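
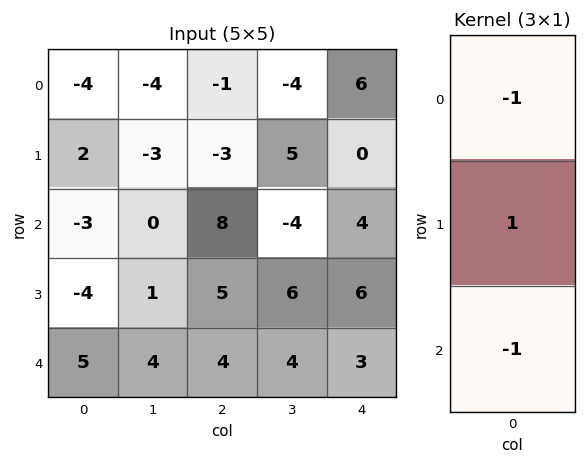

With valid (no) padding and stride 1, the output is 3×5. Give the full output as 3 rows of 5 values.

Output[0,0]: The receptive field on the input at this output position is [-4 / 2 / -3]. Elementwise product with the kernel and sum: -4·-1 + 2·1 + -3·-1.
Output[0,1]: The receptive field on the input at this output position is [-4 / -3 / 0]. Elementwise product with the kernel and sum: -4·-1 + -3·1 + 0·-1.

9 1 -10 13 -10
-1 2 6 -15 -2
-6 -3 -7 6 -1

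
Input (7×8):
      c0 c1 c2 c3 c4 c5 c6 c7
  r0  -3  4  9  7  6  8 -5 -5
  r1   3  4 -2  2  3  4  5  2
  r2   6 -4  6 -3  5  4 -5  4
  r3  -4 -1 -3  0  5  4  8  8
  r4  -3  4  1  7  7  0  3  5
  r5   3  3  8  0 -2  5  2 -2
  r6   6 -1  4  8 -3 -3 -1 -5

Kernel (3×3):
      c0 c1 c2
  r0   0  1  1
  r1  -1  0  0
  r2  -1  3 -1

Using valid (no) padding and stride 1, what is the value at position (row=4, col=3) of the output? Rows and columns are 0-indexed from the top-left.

The receptive field on the input at this output position is [7 7 0 / 0 -2 5 / 8 -3 -3]. Elementwise product with the kernel and sum: 7·1 + 0·1 + 0·-1 + 8·-1 + -3·3 + -3·-1.

-7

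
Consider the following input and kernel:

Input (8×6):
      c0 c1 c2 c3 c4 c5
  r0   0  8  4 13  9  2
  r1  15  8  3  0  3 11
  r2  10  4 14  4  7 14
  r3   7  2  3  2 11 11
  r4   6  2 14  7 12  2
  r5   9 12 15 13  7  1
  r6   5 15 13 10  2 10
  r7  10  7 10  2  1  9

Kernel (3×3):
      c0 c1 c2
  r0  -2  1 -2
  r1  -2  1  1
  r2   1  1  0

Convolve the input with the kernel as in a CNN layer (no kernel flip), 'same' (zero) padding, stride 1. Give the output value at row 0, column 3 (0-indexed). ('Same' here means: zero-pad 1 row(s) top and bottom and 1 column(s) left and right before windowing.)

The receptive field on the zero-padded input at this output position is [0 0 0 / 4 13 9 / 3 0 3]. Elementwise product with the kernel and sum: 0·-2 + 0·1 + 0·-2 + 4·-2 + 13·1 + 9·1 + 3·1 + 0·1.

17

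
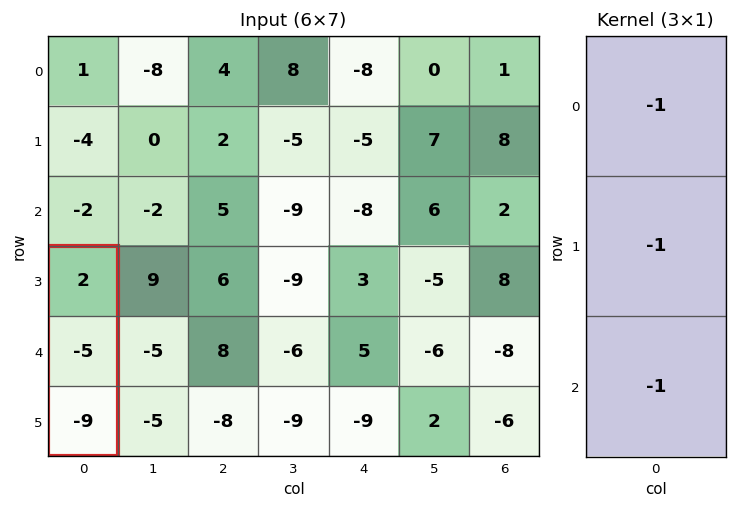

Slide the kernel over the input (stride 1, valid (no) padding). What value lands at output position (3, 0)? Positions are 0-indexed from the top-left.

The receptive field on the input at this output position is [2 / -5 / -9]. Elementwise product with the kernel and sum: 2·-1 + -5·-1 + -9·-1.

12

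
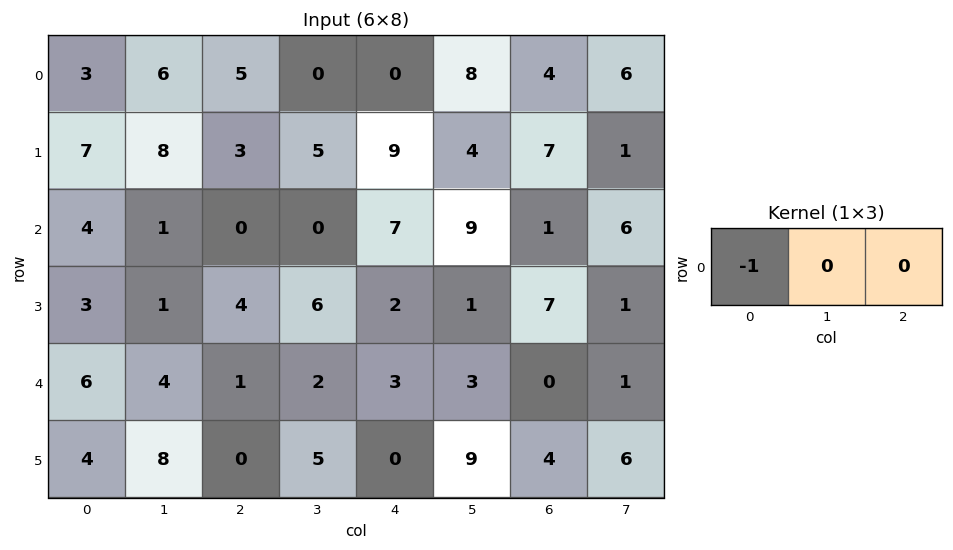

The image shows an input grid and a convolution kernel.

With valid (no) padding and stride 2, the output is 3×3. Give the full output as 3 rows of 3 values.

Output[0,0]: The receptive field on the input at this output position is [3 6 5]. Elementwise product with the kernel and sum: 3·-1.

-3 -5 0
-4 0 -7
-6 -1 -3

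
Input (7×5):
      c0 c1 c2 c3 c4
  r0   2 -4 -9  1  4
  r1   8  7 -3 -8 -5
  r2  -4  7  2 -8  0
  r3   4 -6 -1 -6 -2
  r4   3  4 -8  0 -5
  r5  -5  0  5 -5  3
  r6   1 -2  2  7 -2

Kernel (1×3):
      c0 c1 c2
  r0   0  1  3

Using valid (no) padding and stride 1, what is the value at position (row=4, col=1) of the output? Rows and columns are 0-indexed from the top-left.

The receptive field on the input at this output position is [4 -8 0]. Elementwise product with the kernel and sum: -8·1 + 0·3.

-8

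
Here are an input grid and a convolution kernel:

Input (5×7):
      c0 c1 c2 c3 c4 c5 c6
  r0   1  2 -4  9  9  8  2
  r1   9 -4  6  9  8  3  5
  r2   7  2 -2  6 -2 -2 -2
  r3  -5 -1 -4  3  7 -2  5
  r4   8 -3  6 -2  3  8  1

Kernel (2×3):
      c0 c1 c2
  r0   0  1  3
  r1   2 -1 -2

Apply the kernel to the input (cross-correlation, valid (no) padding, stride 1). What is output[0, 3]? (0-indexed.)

The receptive field on the input at this output position is [9 9 8 / 9 8 3]. Elementwise product with the kernel and sum: 9·1 + 8·3 + 9·2 + 8·-1 + 3·-2.

37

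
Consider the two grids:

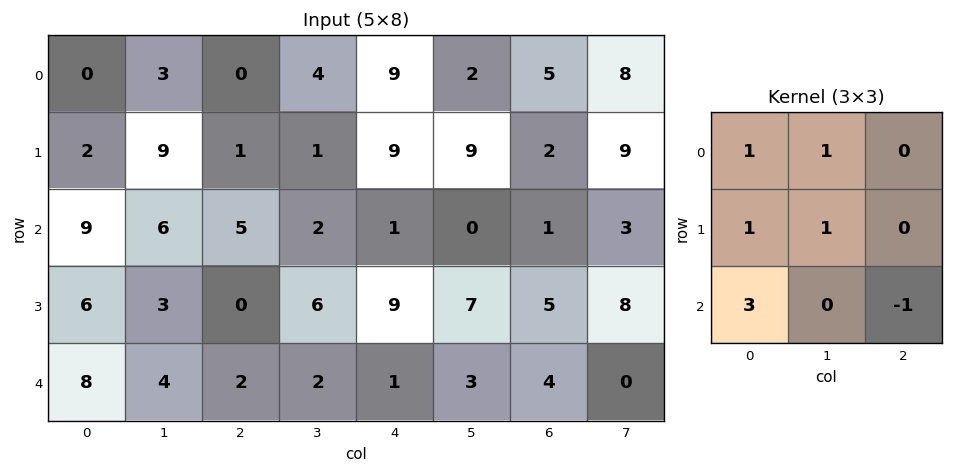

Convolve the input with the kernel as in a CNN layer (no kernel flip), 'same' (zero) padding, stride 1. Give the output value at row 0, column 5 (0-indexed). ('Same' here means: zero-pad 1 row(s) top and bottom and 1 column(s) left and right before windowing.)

36

The receptive field on the zero-padded input at this output position is [0 0 0 / 9 2 5 / 9 9 2]. Elementwise product with the kernel and sum: 0·1 + 0·1 + 9·1 + 2·1 + 9·3 + 2·-1.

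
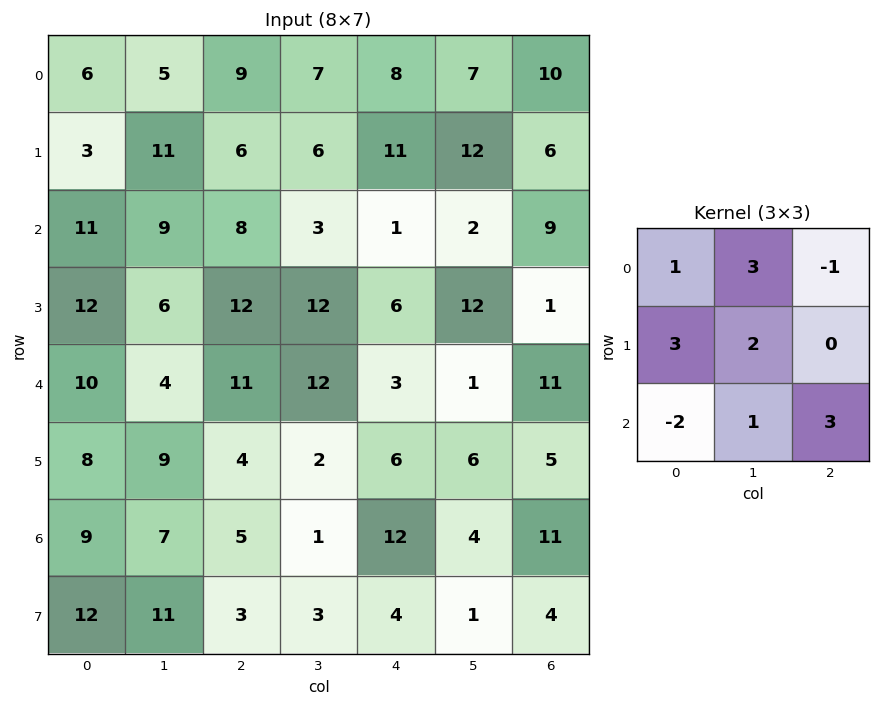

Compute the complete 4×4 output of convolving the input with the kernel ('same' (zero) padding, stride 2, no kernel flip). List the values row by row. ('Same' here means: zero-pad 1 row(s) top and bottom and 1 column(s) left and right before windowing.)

48 35 72 23
50 102 56 31
85 56 80 33
78 40 42 57

Output[0,0]: The receptive field on the zero-padded input at this output position is [0 0 0 / 0 6 5 / 0 3 11]. Elementwise product with the kernel and sum: 0·1 + 0·3 + 0·-1 + 0·3 + 6·2 + 0·-2 + 3·1 + 11·3.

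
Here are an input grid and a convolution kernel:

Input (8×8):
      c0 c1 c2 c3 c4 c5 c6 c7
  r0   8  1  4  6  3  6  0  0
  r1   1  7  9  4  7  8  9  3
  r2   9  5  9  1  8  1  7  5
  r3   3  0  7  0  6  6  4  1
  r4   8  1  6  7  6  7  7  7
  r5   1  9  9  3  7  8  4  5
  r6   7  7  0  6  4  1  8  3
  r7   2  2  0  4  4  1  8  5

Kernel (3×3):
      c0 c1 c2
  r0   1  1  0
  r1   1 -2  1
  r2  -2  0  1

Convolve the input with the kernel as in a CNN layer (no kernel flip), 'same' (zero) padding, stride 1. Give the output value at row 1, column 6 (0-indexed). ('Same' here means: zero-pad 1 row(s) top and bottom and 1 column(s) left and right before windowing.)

2

The receptive field on the zero-padded input at this output position is [6 0 0 / 8 9 3 / 1 7 5]. Elementwise product with the kernel and sum: 6·1 + 0·1 + 8·1 + 9·-2 + 3·1 + 1·-2 + 5·1.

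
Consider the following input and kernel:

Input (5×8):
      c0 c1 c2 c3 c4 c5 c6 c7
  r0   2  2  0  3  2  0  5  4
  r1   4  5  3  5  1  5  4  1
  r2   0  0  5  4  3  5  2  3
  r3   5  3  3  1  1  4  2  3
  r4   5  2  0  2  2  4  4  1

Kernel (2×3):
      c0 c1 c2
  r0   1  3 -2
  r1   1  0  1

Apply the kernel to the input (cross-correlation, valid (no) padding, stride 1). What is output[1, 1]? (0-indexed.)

8

The receptive field on the input at this output position is [5 3 5 / 0 5 4]. Elementwise product with the kernel and sum: 5·1 + 3·3 + 5·-2 + 0·1 + 4·1.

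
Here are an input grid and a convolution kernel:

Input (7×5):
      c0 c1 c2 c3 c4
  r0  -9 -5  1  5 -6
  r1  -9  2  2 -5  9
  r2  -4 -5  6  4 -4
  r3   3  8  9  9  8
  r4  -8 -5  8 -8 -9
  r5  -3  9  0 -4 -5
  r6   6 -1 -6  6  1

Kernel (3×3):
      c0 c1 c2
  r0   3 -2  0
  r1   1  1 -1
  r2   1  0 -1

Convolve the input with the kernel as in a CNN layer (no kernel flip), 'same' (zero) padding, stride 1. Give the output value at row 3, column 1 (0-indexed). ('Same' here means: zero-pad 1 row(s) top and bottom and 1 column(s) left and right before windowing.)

The receptive field on the zero-padded input at this output position is [-4 -5 6 / 3 8 9 / -8 -5 8]. Elementwise product with the kernel and sum: -4·3 + -5·-2 + 3·1 + 8·1 + 9·-1 + -8·1 + 8·-1.

-16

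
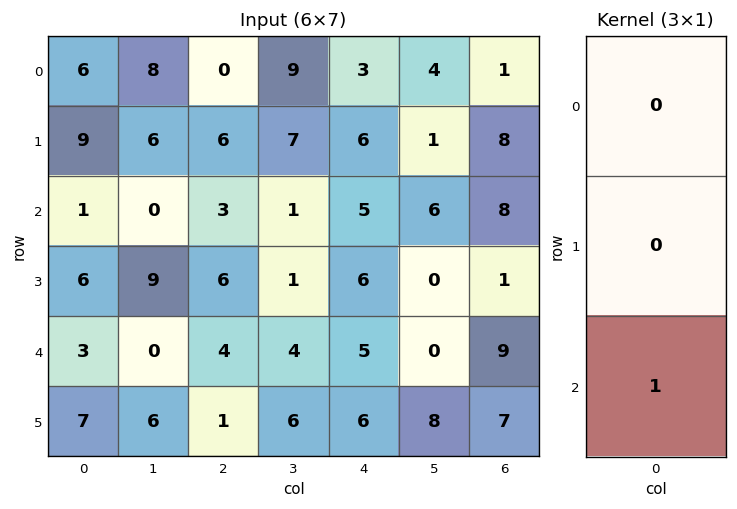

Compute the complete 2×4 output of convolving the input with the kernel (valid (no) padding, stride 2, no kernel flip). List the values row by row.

1 3 5 8
3 4 5 9

Output[0,0]: The receptive field on the input at this output position is [6 / 9 / 1]. Elementwise product with the kernel and sum: 1·1.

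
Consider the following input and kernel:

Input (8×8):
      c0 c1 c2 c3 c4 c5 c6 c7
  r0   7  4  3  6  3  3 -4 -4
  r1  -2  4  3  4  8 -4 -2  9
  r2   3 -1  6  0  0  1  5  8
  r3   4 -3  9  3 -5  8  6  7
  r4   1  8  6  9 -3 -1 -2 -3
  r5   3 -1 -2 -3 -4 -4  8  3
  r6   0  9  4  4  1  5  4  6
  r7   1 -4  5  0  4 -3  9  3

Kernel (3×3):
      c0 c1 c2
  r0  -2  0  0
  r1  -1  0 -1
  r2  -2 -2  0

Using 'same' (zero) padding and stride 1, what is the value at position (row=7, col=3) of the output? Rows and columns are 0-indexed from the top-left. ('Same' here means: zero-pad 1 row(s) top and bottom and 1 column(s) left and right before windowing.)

-17

The receptive field on the zero-padded input at this output position is [4 4 1 / 5 0 4 / 0 0 0]. Elementwise product with the kernel and sum: 4·-2 + 5·-1 + 4·-1 + 0·-2 + 0·-2.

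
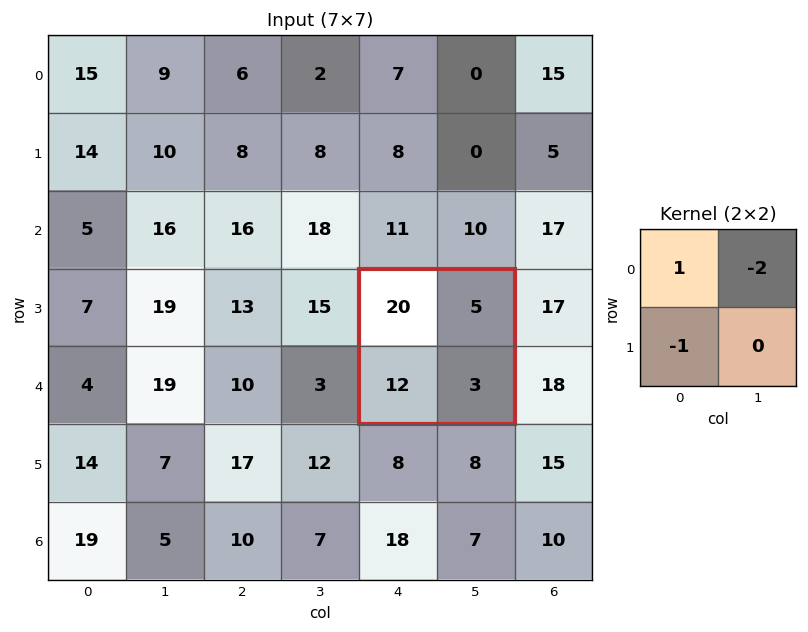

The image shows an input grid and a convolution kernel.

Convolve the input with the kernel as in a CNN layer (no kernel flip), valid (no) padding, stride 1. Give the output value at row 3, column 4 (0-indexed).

The receptive field on the input at this output position is [20 5 / 12 3]. Elementwise product with the kernel and sum: 20·1 + 5·-2 + 12·-1.

-2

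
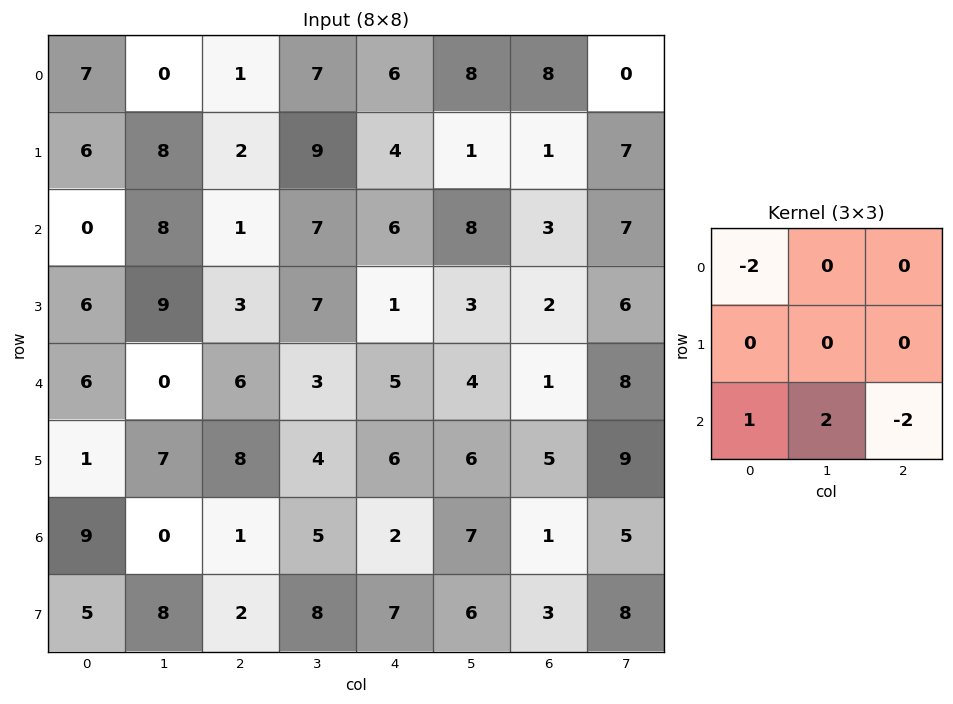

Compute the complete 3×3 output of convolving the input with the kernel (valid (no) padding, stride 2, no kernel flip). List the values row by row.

Output[0,0]: The receptive field on the input at this output position is [7 0 1 / 6 8 2 / 0 8 1]. Elementwise product with the kernel and sum: 7·-2 + 0·1 + 8·2 + 1·-2.

0 1 4
-6 0 -1
-5 -5 4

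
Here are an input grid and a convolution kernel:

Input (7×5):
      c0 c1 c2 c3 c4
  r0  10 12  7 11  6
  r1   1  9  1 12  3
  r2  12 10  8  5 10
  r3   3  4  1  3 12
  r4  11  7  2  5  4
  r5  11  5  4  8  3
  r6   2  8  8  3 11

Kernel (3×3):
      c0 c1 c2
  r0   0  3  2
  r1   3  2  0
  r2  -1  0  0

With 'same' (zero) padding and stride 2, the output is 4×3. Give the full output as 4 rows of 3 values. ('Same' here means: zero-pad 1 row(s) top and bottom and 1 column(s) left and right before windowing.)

20 41 33
45 69 41
39 29 51
47 68 40

Output[0,0]: The receptive field on the zero-padded input at this output position is [0 0 0 / 0 10 12 / 0 1 9]. Elementwise product with the kernel and sum: 0·3 + 0·2 + 0·3 + 10·2 + 0·-1.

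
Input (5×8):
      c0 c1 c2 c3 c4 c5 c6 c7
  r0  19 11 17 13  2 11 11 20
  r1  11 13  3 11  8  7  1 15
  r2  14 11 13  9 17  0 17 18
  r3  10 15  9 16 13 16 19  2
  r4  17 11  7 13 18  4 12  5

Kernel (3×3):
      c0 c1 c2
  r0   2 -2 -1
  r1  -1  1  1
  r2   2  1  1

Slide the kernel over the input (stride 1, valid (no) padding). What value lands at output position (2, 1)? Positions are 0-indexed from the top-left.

39

The receptive field on the input at this output position is [11 13 9 / 15 9 16 / 11 7 13]. Elementwise product with the kernel and sum: 11·2 + 13·-2 + 9·-1 + 15·-1 + 9·1 + 16·1 + 11·2 + 7·1 + 13·1.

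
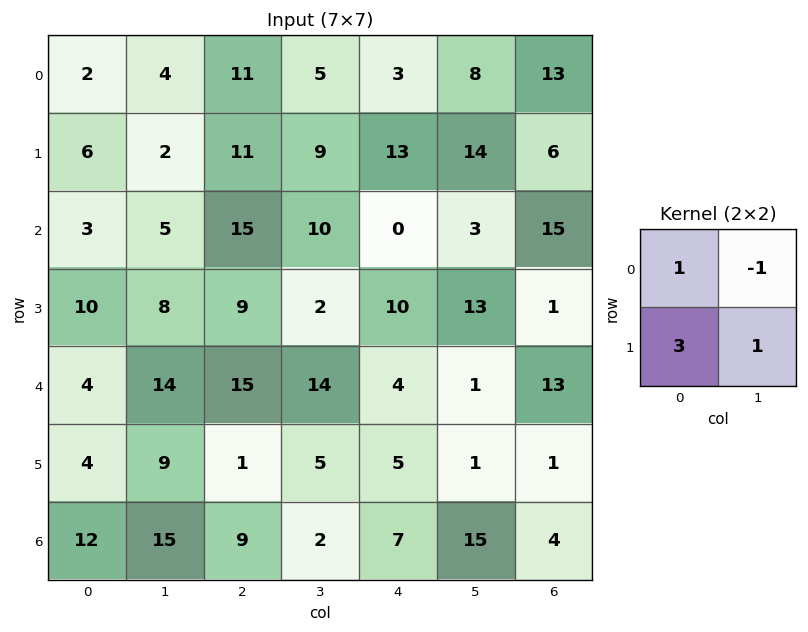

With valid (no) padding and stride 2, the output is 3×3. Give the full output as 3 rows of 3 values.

Output[0,0]: The receptive field on the input at this output position is [2 4 / 6 2]. Elementwise product with the kernel and sum: 2·1 + 4·-1 + 6·3 + 2·1.
Output[0,1]: The receptive field on the input at this output position is [11 5 / 11 9]. Elementwise product with the kernel and sum: 11·1 + 5·-1 + 11·3 + 9·1.

18 48 48
36 34 40
11 9 19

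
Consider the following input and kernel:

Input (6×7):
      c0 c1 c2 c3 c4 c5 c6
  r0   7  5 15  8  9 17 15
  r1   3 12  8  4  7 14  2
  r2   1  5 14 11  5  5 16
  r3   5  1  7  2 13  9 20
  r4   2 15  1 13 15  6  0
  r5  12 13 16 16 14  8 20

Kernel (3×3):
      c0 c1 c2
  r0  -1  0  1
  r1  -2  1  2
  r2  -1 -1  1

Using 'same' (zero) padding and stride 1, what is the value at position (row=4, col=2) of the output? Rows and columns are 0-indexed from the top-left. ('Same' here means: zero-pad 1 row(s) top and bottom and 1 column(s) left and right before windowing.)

The receptive field on the zero-padded input at this output position is [1 7 2 / 15 1 13 / 13 16 16]. Elementwise product with the kernel and sum: 1·-1 + 2·1 + 15·-2 + 1·1 + 13·2 + 13·-1 + 16·-1 + 16·1.

-15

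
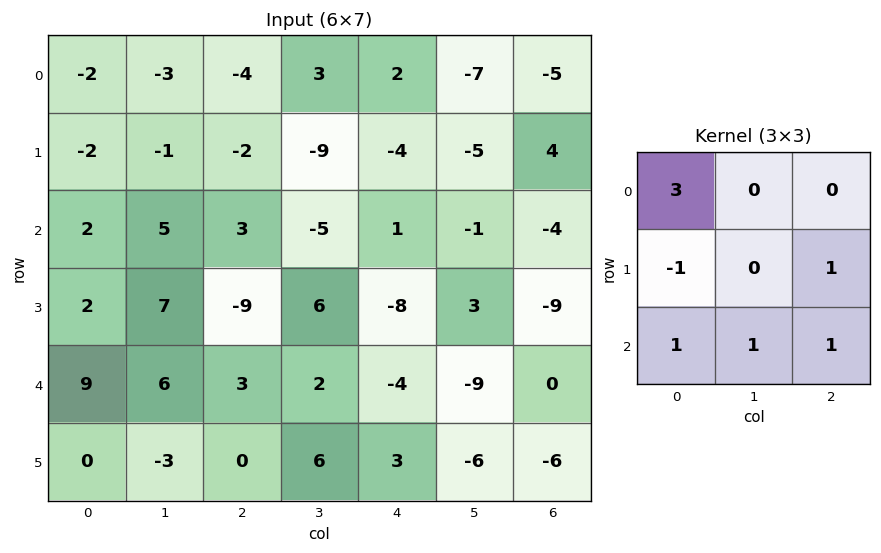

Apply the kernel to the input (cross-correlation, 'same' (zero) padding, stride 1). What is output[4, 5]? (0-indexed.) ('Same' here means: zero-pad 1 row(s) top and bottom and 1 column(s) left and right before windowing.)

The receptive field on the zero-padded input at this output position is [-8 3 -9 / -4 -9 0 / 3 -6 -6]. Elementwise product with the kernel and sum: -8·3 + -4·-1 + 0·1 + 3·1 + -6·1 + -6·1.

-29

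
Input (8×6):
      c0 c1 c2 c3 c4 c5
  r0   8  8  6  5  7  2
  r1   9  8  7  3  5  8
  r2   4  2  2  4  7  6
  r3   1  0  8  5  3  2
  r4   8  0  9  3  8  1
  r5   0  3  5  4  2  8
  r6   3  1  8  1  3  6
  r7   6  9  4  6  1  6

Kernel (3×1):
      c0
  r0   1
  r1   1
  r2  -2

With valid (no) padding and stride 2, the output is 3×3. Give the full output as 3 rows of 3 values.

9 9 -2
-11 -8 -6
2 -2 4

Output[0,0]: The receptive field on the input at this output position is [8 / 9 / 4]. Elementwise product with the kernel and sum: 8·1 + 9·1 + 4·-2.
Output[0,1]: The receptive field on the input at this output position is [6 / 7 / 2]. Elementwise product with the kernel and sum: 6·1 + 7·1 + 2·-2.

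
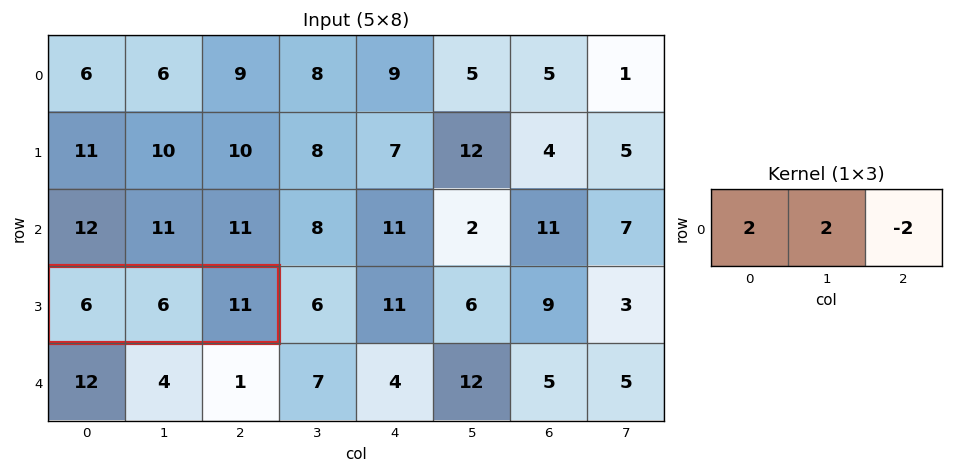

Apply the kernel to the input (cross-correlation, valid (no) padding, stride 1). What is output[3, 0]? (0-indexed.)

2

The receptive field on the input at this output position is [6 6 11]. Elementwise product with the kernel and sum: 6·2 + 6·2 + 11·-2.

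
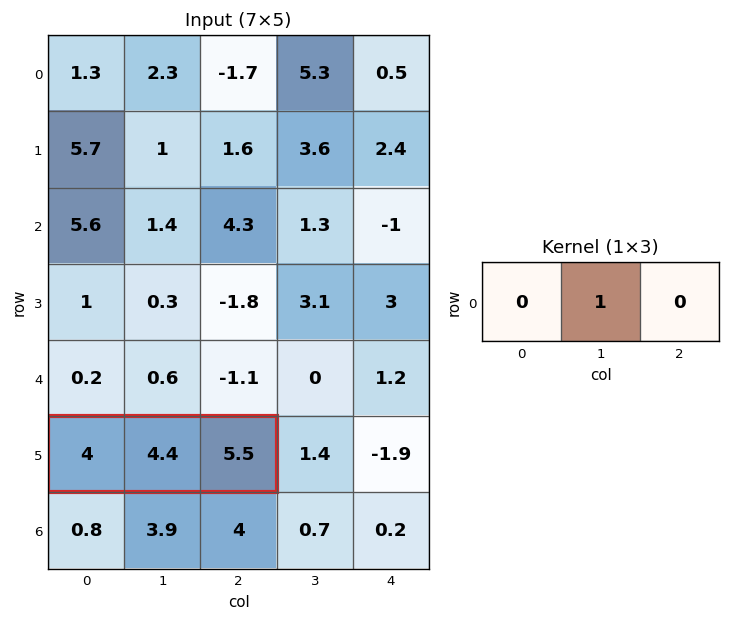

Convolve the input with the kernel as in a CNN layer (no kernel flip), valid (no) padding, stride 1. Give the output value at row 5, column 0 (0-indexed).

4.4

The receptive field on the input at this output position is [4 4.4 5.5]. Elementwise product with the kernel and sum: 4.4·1.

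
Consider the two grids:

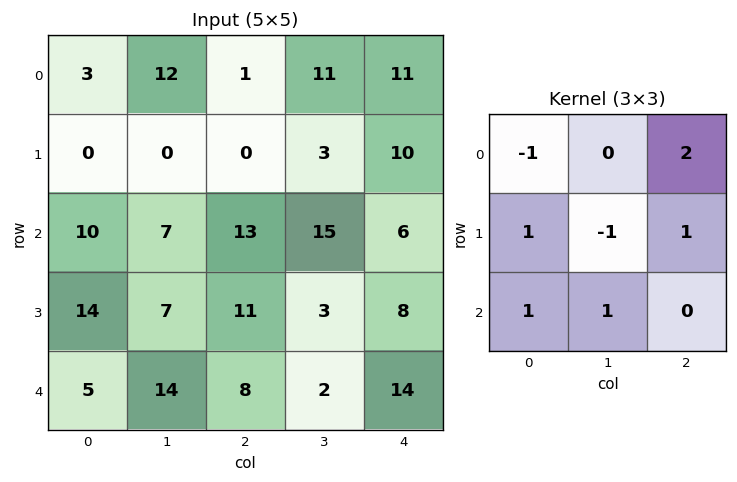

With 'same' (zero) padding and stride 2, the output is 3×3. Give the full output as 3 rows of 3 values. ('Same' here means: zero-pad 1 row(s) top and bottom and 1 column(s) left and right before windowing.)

Output[0,0]: The receptive field on the zero-padded input at this output position is [0 0 0 / 0 3 12 / 0 0 0]. Elementwise product with the kernel and sum: 0·-1 + 0·2 + 0·1 + 3·-1 + 12·1 + 0·1 + 0·1.
Output[0,1]: The receptive field on the zero-padded input at this output position is [0 0 0 / 12 1 11 / 0 0 3]. Elementwise product with the kernel and sum: 0·-1 + 0·2 + 12·1 + 1·-1 + 11·1 + 0·1 + 0·1.

9 22 13
11 33 17
23 7 -15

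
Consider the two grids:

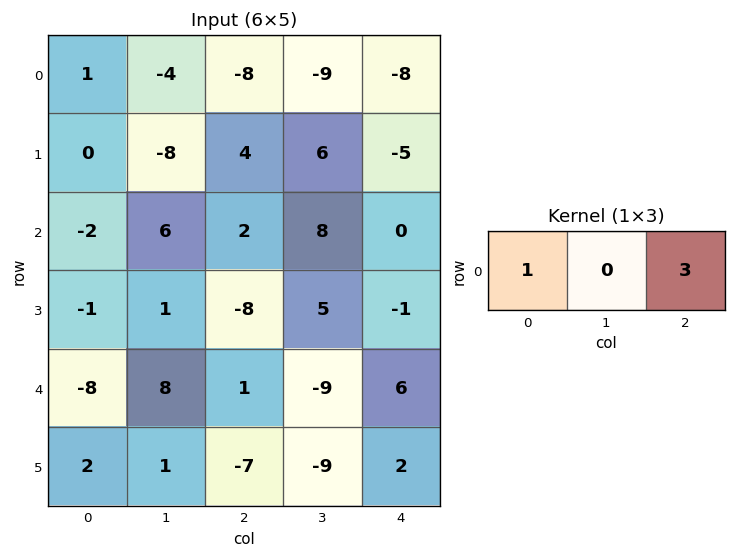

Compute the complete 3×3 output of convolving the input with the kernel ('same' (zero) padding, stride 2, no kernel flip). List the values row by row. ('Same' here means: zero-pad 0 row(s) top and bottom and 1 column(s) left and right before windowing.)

-12 -31 -9
18 30 8
24 -19 -9

Output[0,0]: The receptive field on the zero-padded input at this output position is [0 1 -4]. Elementwise product with the kernel and sum: 0·1 + -4·3.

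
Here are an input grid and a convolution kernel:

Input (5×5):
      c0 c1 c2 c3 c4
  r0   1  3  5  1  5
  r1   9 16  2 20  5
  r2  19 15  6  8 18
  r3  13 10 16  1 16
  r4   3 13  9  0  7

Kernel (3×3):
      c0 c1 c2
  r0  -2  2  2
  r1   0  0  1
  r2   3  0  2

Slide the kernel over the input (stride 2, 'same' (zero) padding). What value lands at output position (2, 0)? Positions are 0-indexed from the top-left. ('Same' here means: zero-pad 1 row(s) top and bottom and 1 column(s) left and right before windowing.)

59

The receptive field on the zero-padded input at this output position is [0 13 10 / 0 3 13 / 0 0 0]. Elementwise product with the kernel and sum: 0·-2 + 13·2 + 10·2 + 13·1 + 0·3 + 0·2.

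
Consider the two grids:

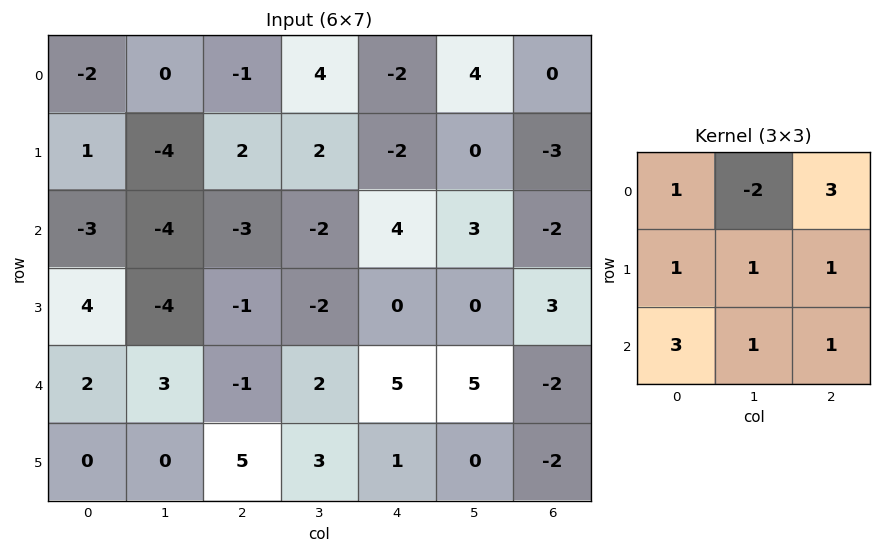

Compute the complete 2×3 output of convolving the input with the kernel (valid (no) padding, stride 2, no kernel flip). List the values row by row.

-22 -20 -2
3 14 13

Output[0,0]: The receptive field on the input at this output position is [-2 0 -1 / 1 -4 2 / -3 -4 -3]. Elementwise product with the kernel and sum: -2·1 + 0·-2 + -1·3 + 1·1 + -4·1 + 2·1 + -3·3 + -4·1 + -3·1.
Output[0,1]: The receptive field on the input at this output position is [-1 4 -2 / 2 2 -2 / -3 -2 4]. Elementwise product with the kernel and sum: -1·1 + 4·-2 + -2·3 + 2·1 + 2·1 + -2·1 + -3·3 + -2·1 + 4·1.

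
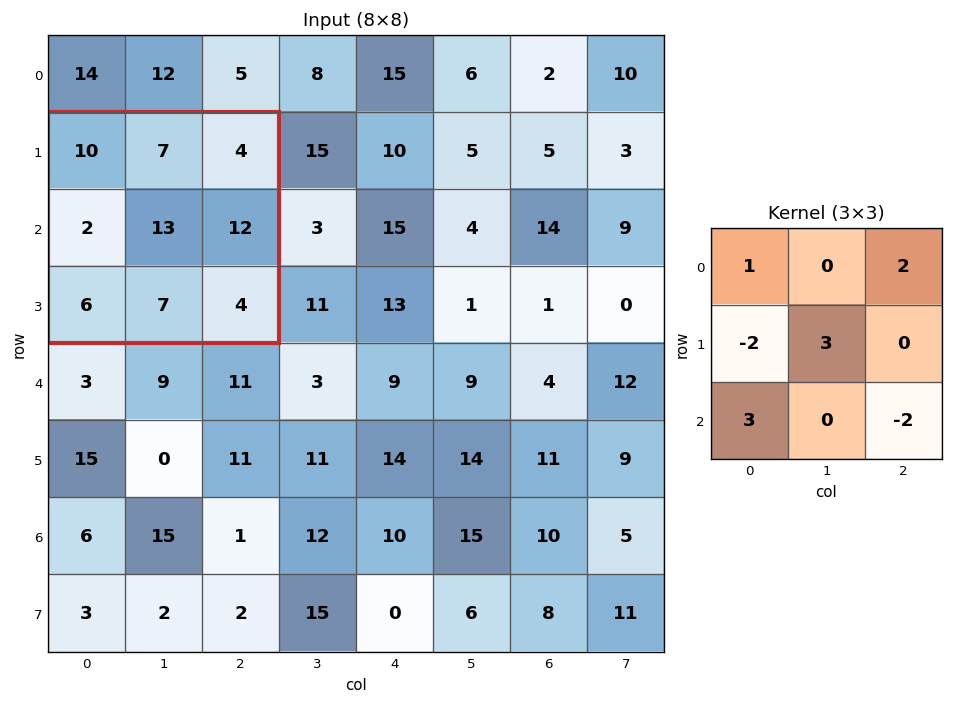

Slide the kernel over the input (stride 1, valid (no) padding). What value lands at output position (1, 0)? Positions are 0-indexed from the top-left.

The receptive field on the input at this output position is [10 7 4 / 2 13 12 / 6 7 4]. Elementwise product with the kernel and sum: 10·1 + 4·2 + 2·-2 + 13·3 + 6·3 + 4·-2.

63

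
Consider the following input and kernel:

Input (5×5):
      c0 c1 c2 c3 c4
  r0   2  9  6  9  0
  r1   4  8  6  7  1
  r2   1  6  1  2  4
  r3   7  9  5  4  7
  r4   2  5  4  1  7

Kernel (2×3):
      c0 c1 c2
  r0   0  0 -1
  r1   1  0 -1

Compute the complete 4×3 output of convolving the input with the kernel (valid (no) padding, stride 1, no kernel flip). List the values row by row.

Output[0,0]: The receptive field on the input at this output position is [2 9 6 / 4 8 6]. Elementwise product with the kernel and sum: 6·-1 + 4·1 + 6·-1.
Output[0,1]: The receptive field on the input at this output position is [9 6 9 / 8 6 7]. Elementwise product with the kernel and sum: 9·-1 + 8·1 + 7·-1.

-8 -8 5
-6 -3 -4
1 3 -6
-7 0 -10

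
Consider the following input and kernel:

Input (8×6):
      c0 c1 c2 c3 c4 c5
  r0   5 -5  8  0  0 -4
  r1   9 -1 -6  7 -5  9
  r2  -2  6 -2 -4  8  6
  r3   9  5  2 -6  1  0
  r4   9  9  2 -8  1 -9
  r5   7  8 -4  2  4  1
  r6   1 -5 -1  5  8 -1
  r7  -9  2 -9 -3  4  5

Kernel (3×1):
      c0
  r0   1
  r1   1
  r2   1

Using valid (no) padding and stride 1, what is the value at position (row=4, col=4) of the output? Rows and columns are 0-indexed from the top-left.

The receptive field on the input at this output position is [1 / 4 / 8]. Elementwise product with the kernel and sum: 1·1 + 4·1 + 8·1.

13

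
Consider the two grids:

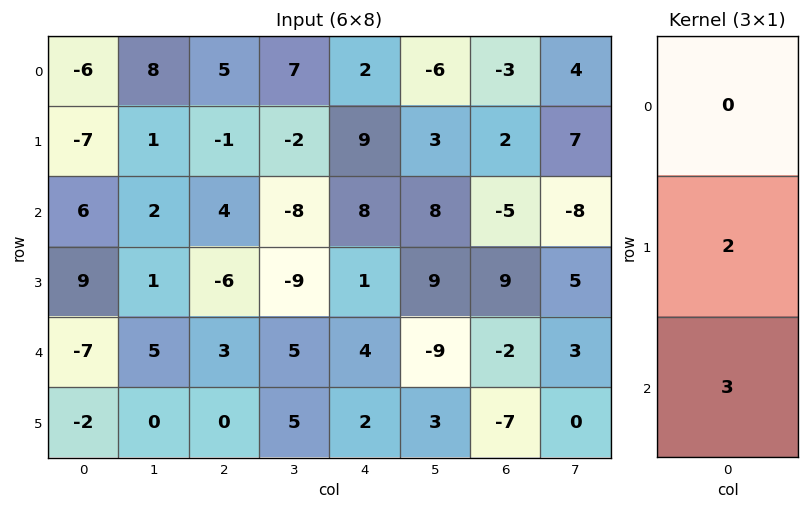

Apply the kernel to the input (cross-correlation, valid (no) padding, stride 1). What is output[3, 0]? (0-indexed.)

The receptive field on the input at this output position is [9 / -7 / -2]. Elementwise product with the kernel and sum: -7·2 + -2·3.

-20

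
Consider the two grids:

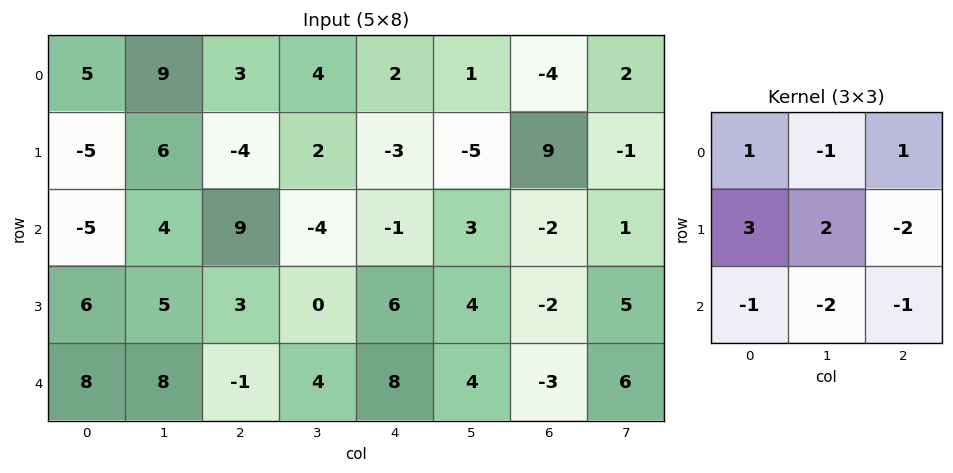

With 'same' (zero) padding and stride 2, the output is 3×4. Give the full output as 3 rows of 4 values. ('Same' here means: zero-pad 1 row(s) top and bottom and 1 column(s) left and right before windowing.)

-4 25 23 -21
-24 39 -36 -17
-1 16 18 5

Output[0,0]: The receptive field on the zero-padded input at this output position is [0 0 0 / 0 5 9 / 0 -5 6]. Elementwise product with the kernel and sum: 0·1 + 0·-1 + 0·1 + 0·3 + 5·2 + 9·-2 + 0·-1 + -5·-2 + 6·-1.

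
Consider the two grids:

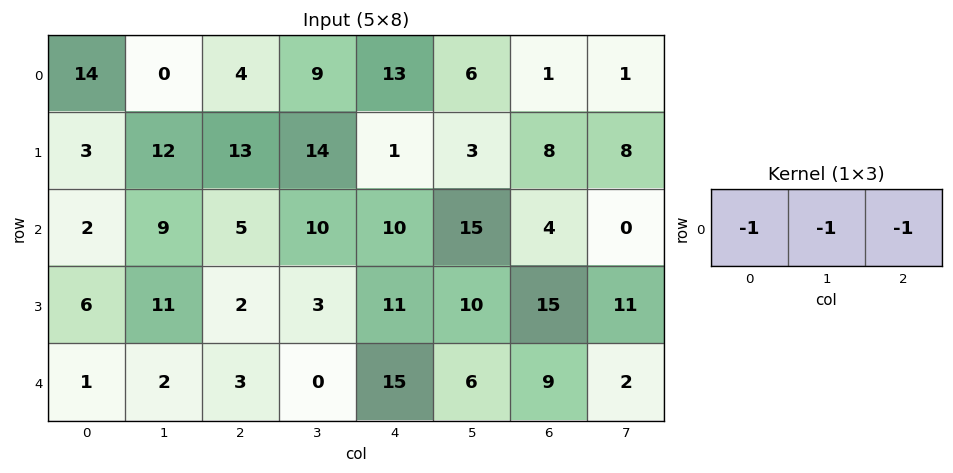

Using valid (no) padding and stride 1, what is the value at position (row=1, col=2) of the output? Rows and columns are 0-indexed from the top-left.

-28

The receptive field on the input at this output position is [13 14 1]. Elementwise product with the kernel and sum: 13·-1 + 14·-1 + 1·-1.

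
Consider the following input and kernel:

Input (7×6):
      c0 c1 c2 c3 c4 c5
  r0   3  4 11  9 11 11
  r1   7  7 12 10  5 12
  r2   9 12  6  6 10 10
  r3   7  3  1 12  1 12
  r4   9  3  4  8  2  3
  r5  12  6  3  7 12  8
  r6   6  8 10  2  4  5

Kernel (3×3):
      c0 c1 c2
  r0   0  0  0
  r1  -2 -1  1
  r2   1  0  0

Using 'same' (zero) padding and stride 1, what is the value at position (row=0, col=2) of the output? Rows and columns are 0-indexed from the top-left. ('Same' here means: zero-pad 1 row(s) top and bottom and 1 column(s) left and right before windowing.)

-3

The receptive field on the zero-padded input at this output position is [0 0 0 / 4 11 9 / 7 12 10]. Elementwise product with the kernel and sum: 4·-2 + 11·-1 + 9·1 + 7·1.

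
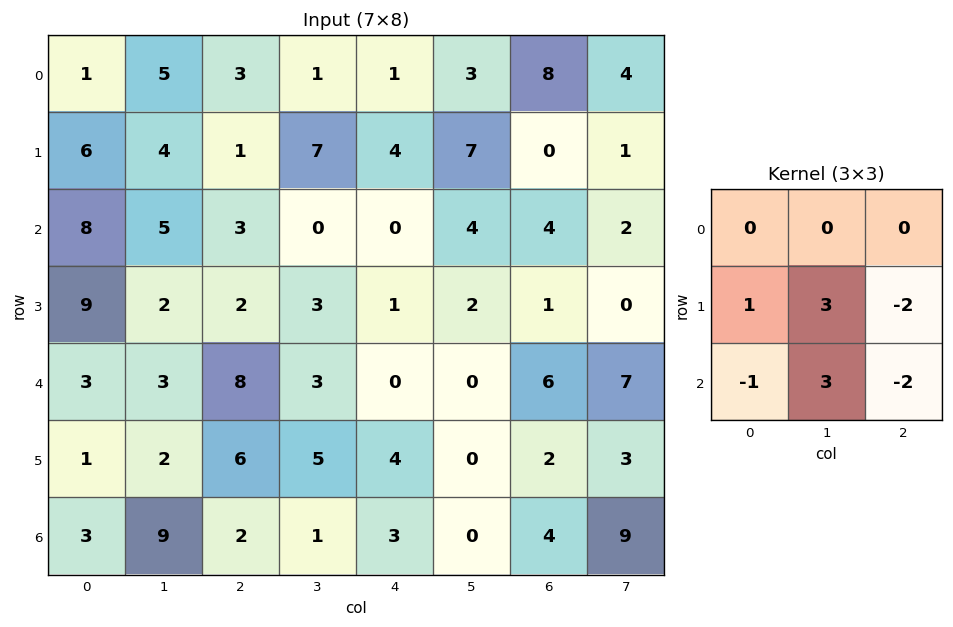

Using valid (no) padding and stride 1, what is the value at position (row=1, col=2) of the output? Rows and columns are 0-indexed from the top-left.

The receptive field on the input at this output position is [1 7 4 / 3 0 0 / 2 3 1]. Elementwise product with the kernel and sum: 3·1 + 0·3 + 0·-2 + 2·-1 + 3·3 + 1·-2.

8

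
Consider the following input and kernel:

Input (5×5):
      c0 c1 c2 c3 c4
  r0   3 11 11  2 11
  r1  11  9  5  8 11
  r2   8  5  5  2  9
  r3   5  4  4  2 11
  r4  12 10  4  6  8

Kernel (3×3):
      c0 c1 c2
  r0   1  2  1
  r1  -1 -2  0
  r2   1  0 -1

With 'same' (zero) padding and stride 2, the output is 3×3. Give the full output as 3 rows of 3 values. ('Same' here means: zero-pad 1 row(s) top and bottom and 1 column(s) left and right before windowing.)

Output[0,0]: The receptive field on the zero-padded input at this output position is [0 0 0 / 0 3 11 / 0 11 9]. Elementwise product with the kernel and sum: 0·1 + 0·2 + 0·1 + 0·-1 + 3·-2 + 0·1 + 9·-1.

-15 -32 -16
11 14 12
-10 -4 2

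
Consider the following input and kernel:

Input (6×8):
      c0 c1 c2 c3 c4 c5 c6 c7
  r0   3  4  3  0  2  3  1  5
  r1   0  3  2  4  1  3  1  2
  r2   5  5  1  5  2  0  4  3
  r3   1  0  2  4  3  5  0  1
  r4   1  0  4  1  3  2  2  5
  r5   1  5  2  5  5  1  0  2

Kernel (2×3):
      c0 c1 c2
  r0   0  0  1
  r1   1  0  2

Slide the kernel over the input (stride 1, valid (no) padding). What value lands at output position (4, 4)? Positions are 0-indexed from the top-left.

The receptive field on the input at this output position is [3 2 2 / 5 1 0]. Elementwise product with the kernel and sum: 2·1 + 5·1 + 0·2.

7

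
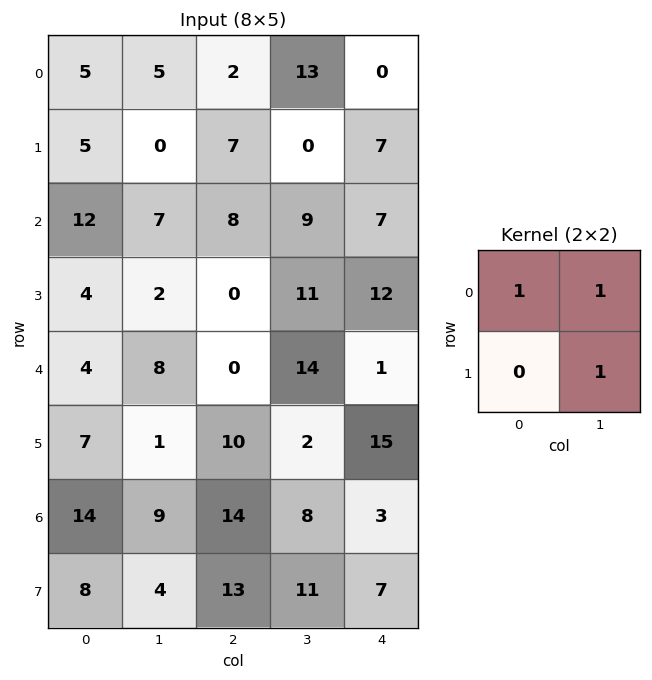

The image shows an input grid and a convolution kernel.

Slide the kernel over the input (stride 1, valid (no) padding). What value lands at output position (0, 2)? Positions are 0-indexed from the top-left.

The receptive field on the input at this output position is [2 13 / 7 0]. Elementwise product with the kernel and sum: 2·1 + 13·1 + 0·1.

15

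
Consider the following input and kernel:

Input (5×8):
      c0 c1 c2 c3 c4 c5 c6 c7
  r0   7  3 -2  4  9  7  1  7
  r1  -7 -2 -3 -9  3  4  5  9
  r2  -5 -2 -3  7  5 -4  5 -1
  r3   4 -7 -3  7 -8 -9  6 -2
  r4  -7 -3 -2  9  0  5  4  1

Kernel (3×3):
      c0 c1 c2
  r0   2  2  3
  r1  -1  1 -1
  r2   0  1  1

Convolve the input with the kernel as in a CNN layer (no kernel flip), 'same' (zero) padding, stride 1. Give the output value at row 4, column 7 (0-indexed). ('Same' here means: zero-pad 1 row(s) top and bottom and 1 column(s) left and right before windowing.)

The receptive field on the zero-padded input at this output position is [6 -2 0 / 4 1 0 / 0 0 0]. Elementwise product with the kernel and sum: 6·2 + -2·2 + 0·3 + 4·-1 + 1·1 + 0·-1 + 0·1 + 0·1.

5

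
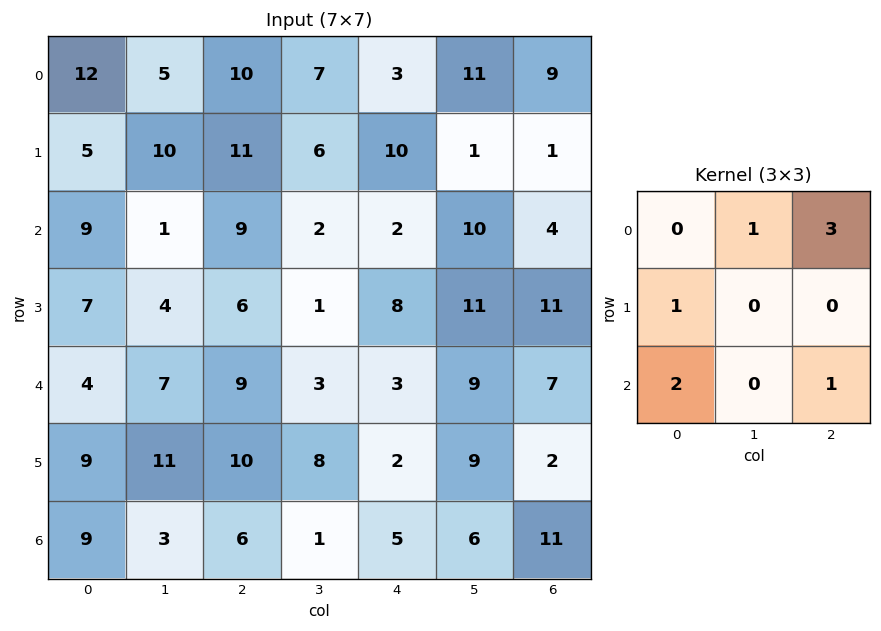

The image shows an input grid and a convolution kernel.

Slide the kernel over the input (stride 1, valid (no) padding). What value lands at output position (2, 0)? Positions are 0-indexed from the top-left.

52

The receptive field on the input at this output position is [9 1 9 / 7 4 6 / 4 7 9]. Elementwise product with the kernel and sum: 1·1 + 9·3 + 7·1 + 4·2 + 9·1.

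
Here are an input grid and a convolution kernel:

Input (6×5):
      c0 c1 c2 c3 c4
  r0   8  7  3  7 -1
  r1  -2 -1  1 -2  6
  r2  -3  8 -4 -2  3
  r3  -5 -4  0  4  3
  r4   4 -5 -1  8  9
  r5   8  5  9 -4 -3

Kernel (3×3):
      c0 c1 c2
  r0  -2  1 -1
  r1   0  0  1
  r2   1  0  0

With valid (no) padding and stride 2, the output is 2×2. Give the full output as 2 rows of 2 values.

Output[0,0]: The receptive field on the input at this output position is [8 7 3 / -2 -1 1 / -3 8 -4]. Elementwise product with the kernel and sum: 8·-2 + 7·1 + 3·-1 + 1·1 + -3·1.
Output[0,1]: The receptive field on the input at this output position is [3 7 -1 / 1 -2 6 / -4 -2 3]. Elementwise product with the kernel and sum: 3·-2 + 7·1 + -1·-1 + 6·1 + -4·1.

-14 4
22 5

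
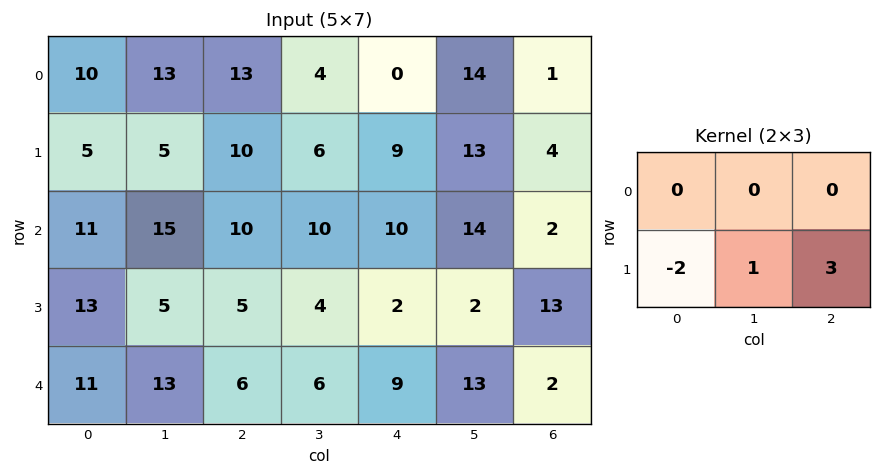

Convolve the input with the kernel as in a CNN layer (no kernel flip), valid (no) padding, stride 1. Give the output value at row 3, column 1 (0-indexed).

-2

The receptive field on the input at this output position is [5 5 4 / 13 6 6]. Elementwise product with the kernel and sum: 13·-2 + 6·1 + 6·3.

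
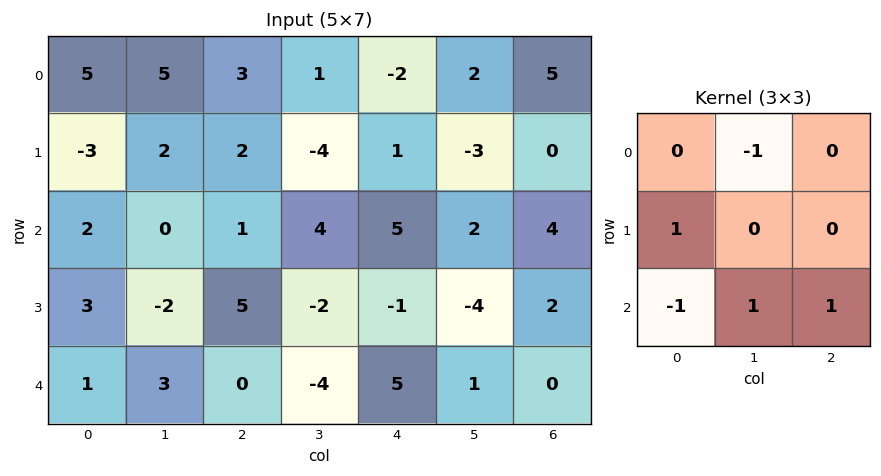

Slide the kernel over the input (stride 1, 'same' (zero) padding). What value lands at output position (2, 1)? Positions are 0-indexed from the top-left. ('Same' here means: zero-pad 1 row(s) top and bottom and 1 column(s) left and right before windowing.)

The receptive field on the zero-padded input at this output position is [-3 2 2 / 2 0 1 / 3 -2 5]. Elementwise product with the kernel and sum: 2·-1 + 2·1 + 3·-1 + -2·1 + 5·1.

0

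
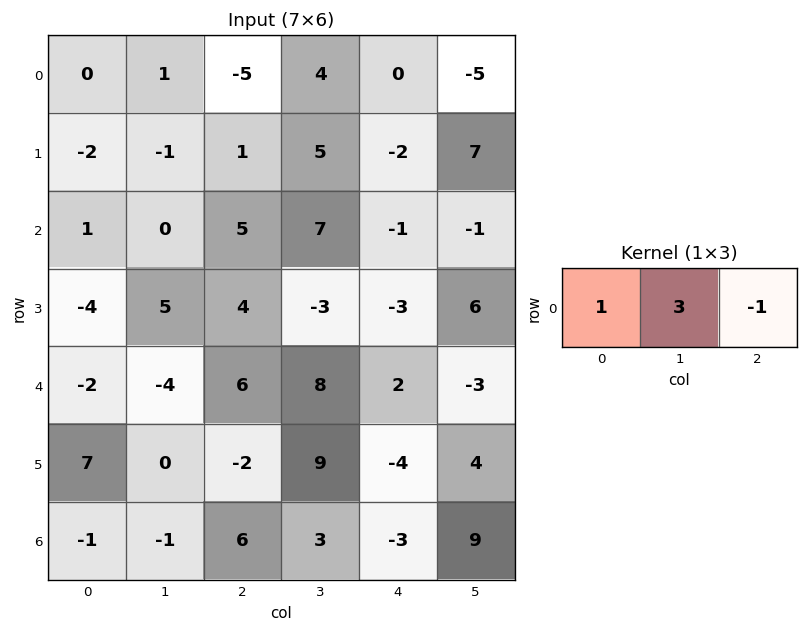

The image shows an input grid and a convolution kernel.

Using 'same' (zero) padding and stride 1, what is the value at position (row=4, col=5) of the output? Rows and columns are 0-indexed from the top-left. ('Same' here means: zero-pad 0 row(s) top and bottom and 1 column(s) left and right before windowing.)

-7

The receptive field on the zero-padded input at this output position is [2 -3 0]. Elementwise product with the kernel and sum: 2·1 + -3·3 + 0·-1.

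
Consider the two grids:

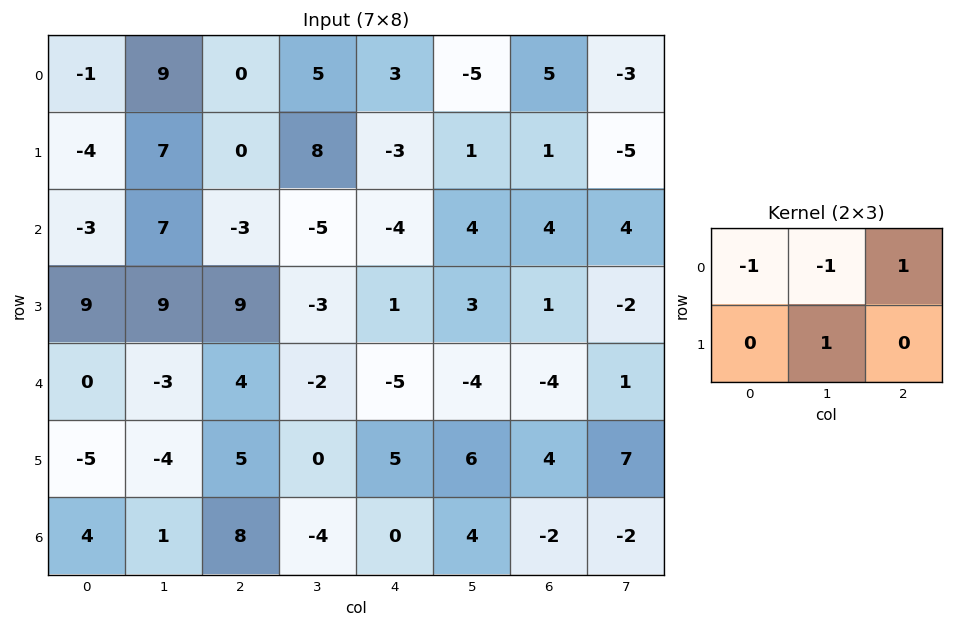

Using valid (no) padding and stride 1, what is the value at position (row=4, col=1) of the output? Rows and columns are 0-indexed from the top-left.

2

The receptive field on the input at this output position is [-3 4 -2 / -4 5 0]. Elementwise product with the kernel and sum: -3·-1 + 4·-1 + -2·1 + 5·1.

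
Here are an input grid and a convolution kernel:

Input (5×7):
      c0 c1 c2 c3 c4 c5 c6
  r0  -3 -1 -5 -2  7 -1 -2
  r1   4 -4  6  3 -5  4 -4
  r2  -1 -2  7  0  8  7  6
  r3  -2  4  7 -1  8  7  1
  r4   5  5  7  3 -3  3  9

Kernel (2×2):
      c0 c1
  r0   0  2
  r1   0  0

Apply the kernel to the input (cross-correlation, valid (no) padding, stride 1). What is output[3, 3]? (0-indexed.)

16

The receptive field on the input at this output position is [-1 8 / 3 -3]. Elementwise product with the kernel and sum: 8·2.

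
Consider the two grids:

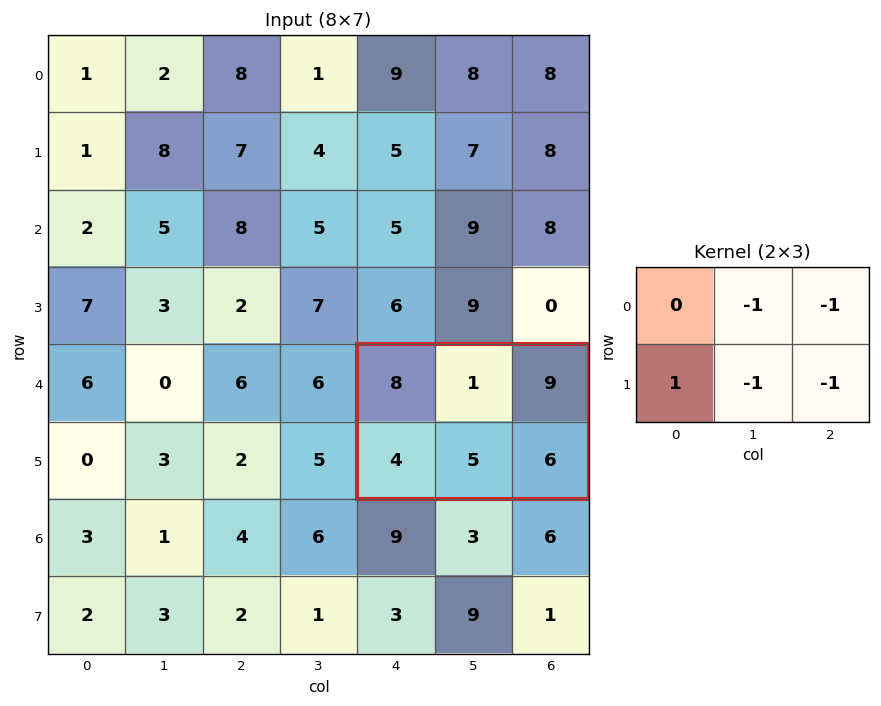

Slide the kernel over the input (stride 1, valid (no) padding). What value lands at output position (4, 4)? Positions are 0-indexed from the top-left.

-17

The receptive field on the input at this output position is [8 1 9 / 4 5 6]. Elementwise product with the kernel and sum: 1·-1 + 9·-1 + 4·1 + 5·-1 + 6·-1.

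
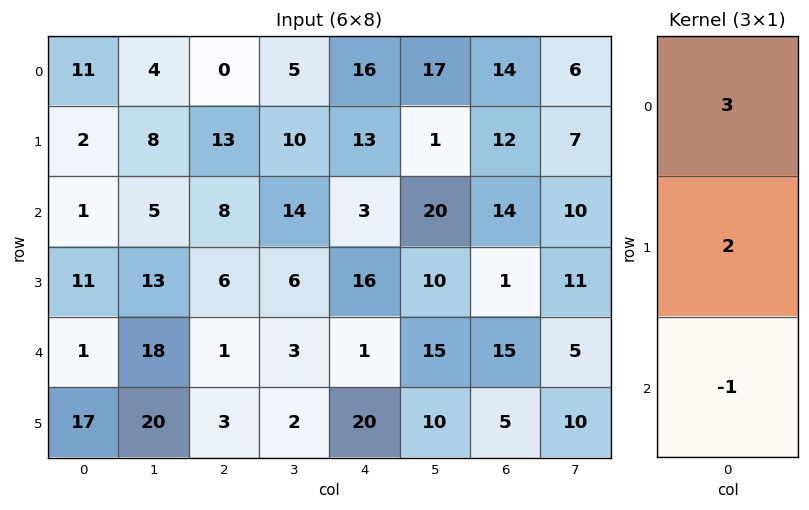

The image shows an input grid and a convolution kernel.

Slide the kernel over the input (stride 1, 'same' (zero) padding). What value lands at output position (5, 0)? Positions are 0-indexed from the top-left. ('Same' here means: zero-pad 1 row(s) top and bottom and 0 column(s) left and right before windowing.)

37

The receptive field on the zero-padded input at this output position is [1 / 17 / 0]. Elementwise product with the kernel and sum: 1·3 + 17·2 + 0·-1.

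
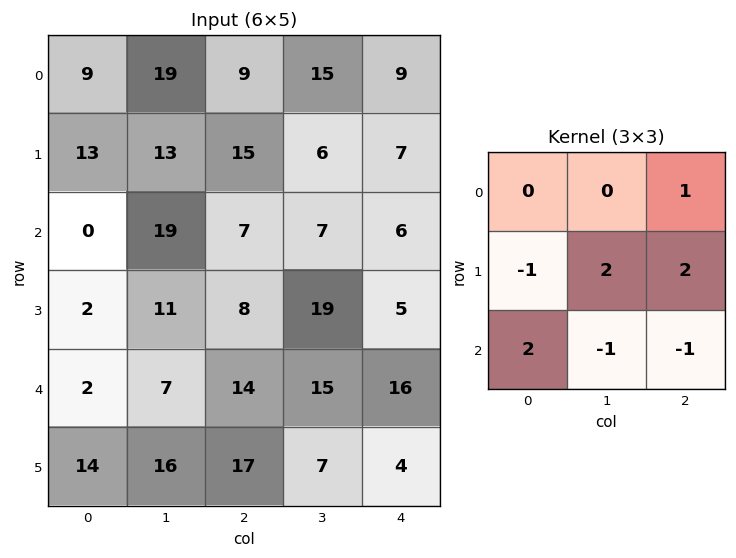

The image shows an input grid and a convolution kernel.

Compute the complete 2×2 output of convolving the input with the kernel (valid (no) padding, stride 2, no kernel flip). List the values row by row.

26 21
26 43

Output[0,0]: The receptive field on the input at this output position is [9 19 9 / 13 13 15 / 0 19 7]. Elementwise product with the kernel and sum: 9·1 + 13·-1 + 13·2 + 15·2 + 0·2 + 19·-1 + 7·-1.
Output[0,1]: The receptive field on the input at this output position is [9 15 9 / 15 6 7 / 7 7 6]. Elementwise product with the kernel and sum: 9·1 + 15·-1 + 6·2 + 7·2 + 7·2 + 7·-1 + 6·-1.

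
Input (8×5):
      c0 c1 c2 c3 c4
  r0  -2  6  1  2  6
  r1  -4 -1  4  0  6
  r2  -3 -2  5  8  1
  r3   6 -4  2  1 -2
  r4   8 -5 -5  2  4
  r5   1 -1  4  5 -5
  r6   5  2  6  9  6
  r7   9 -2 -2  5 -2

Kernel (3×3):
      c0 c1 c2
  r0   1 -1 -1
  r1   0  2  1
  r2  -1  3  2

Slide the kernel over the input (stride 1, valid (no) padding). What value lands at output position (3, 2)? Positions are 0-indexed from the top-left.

The receptive field on the input at this output position is [2 1 -2 / -5 2 4 / 4 5 -5]. Elementwise product with the kernel and sum: 2·1 + 1·-1 + -2·-1 + 2·2 + 4·1 + 4·-1 + 5·3 + -5·2.

12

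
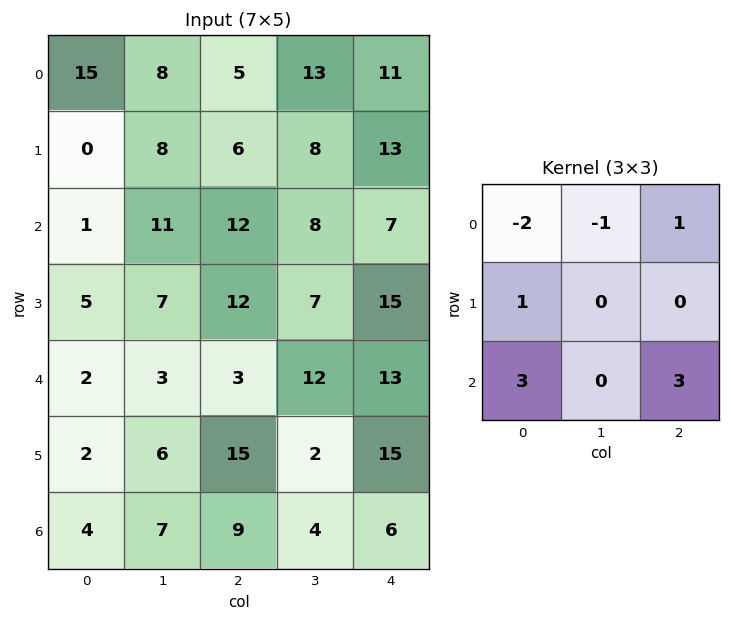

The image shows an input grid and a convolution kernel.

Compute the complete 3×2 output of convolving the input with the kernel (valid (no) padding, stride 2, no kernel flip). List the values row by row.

Output[0,0]: The receptive field on the input at this output position is [15 8 5 / 0 8 6 / 1 11 12]. Elementwise product with the kernel and sum: 15·-2 + 8·-1 + 5·1 + 0·1 + 1·3 + 12·3.

6 51
19 35
37 55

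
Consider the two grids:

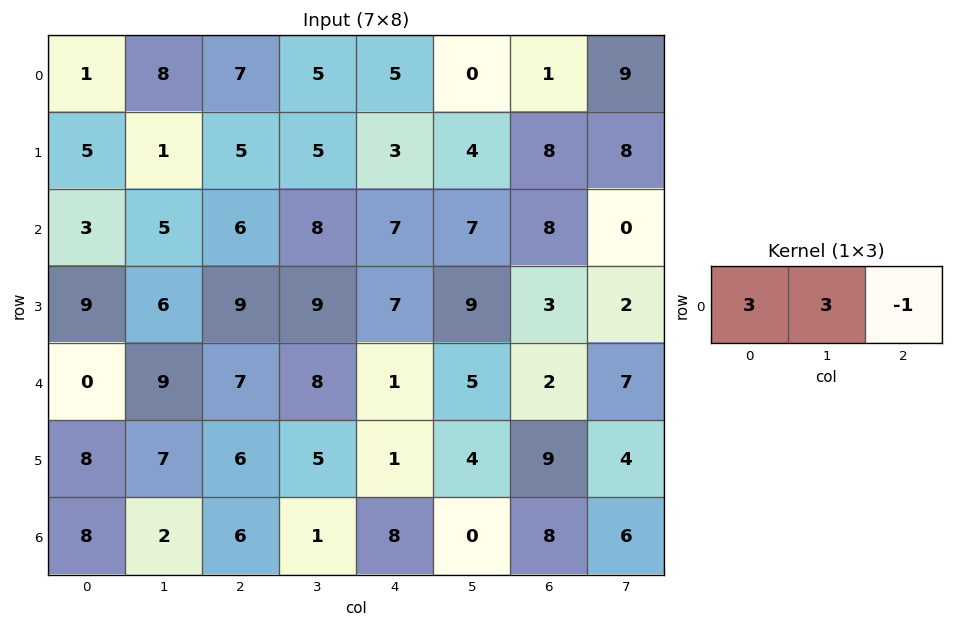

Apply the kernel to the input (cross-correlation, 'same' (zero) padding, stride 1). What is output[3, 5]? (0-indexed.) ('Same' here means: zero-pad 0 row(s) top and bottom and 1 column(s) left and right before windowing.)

The receptive field on the zero-padded input at this output position is [7 9 3]. Elementwise product with the kernel and sum: 7·3 + 9·3 + 3·-1.

45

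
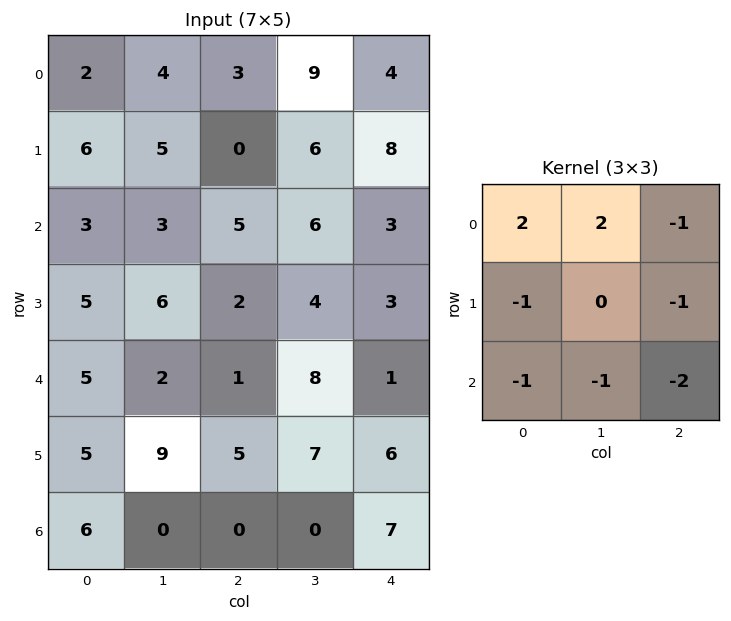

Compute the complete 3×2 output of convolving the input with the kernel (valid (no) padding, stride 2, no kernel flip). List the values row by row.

Output[0,0]: The receptive field on the input at this output position is [2 4 3 / 6 5 0 / 3 3 5]. Elementwise product with the kernel and sum: 2·2 + 4·2 + 3·-1 + 6·-1 + 0·-1 + 3·-1 + 3·-1 + 5·-2.

-13 -5
-9 3
-3 -8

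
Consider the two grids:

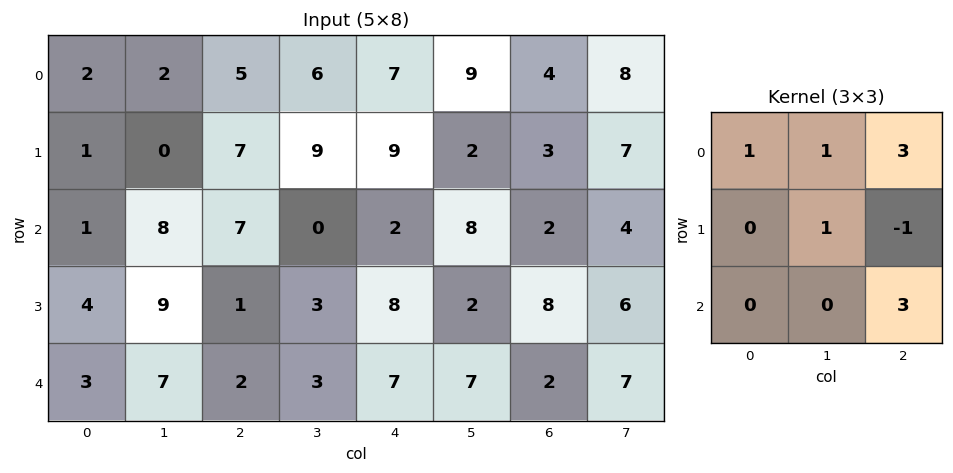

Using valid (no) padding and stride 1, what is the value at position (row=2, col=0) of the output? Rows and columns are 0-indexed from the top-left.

44

The receptive field on the input at this output position is [1 8 7 / 4 9 1 / 3 7 2]. Elementwise product with the kernel and sum: 1·1 + 8·1 + 7·3 + 9·1 + 1·-1 + 2·3.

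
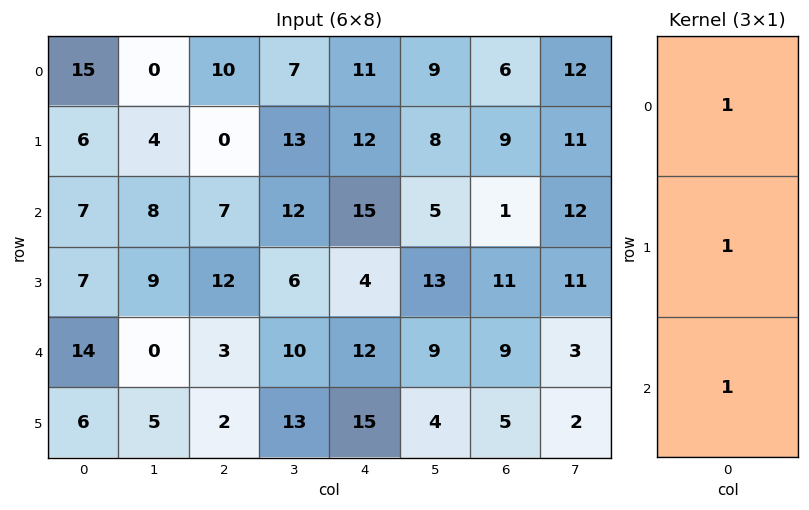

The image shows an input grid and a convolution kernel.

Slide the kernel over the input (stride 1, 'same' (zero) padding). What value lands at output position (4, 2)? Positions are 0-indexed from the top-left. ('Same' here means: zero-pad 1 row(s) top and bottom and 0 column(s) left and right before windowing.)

The receptive field on the zero-padded input at this output position is [12 / 3 / 2]. Elementwise product with the kernel and sum: 12·1 + 3·1 + 2·1.

17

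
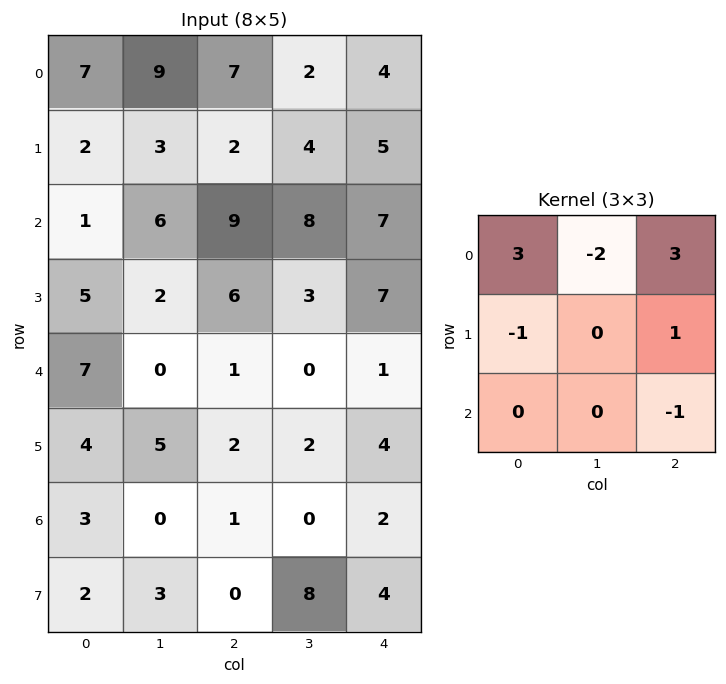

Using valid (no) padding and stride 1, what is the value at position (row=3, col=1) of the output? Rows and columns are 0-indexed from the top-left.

The receptive field on the input at this output position is [2 6 3 / 0 1 0 / 5 2 2]. Elementwise product with the kernel and sum: 2·3 + 6·-2 + 3·3 + 0·-1 + 0·1 + 2·-1.

1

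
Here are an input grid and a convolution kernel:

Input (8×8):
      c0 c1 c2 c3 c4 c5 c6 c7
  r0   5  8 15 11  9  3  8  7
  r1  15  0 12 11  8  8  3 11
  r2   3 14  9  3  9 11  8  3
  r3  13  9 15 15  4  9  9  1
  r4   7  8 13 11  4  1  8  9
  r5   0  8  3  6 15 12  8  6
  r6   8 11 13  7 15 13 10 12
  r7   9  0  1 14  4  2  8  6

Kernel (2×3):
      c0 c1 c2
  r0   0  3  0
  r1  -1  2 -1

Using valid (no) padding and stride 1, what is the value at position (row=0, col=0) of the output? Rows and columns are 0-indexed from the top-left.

-3

The receptive field on the input at this output position is [5 8 15 / 15 0 12]. Elementwise product with the kernel and sum: 8·3 + 15·-1 + 0·2 + 12·-1.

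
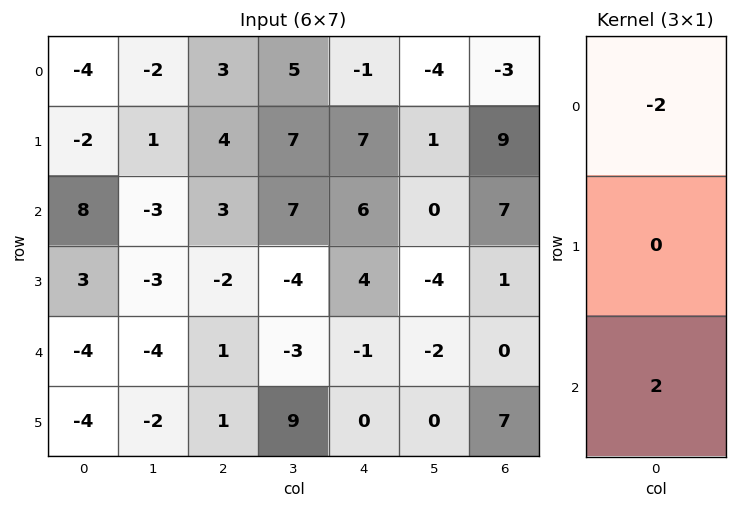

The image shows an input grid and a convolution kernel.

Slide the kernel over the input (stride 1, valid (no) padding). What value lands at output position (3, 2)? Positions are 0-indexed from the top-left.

6

The receptive field on the input at this output position is [-2 / 1 / 1]. Elementwise product with the kernel and sum: -2·-2 + 1·2.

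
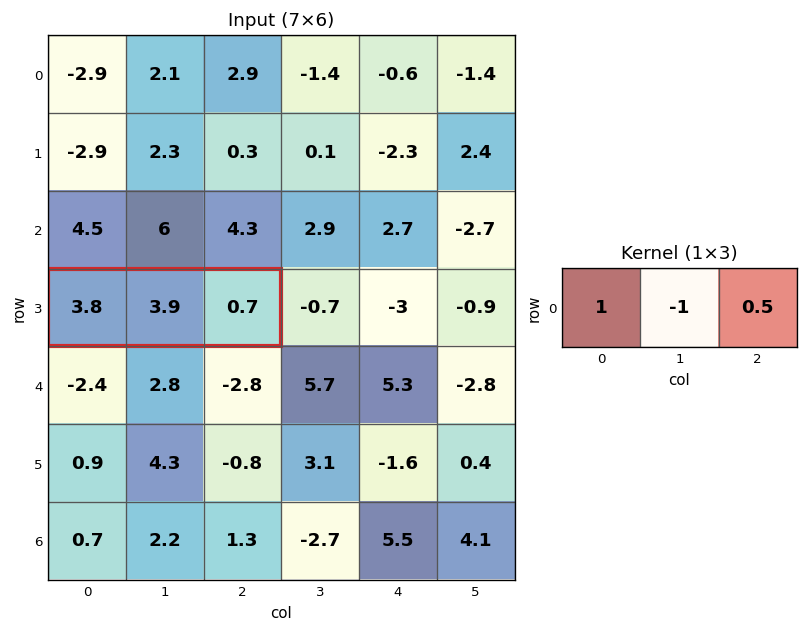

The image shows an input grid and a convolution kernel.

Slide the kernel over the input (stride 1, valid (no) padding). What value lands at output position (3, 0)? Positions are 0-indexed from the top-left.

0.25

The receptive field on the input at this output position is [3.8 3.9 0.7]. Elementwise product with the kernel and sum: 3.8·1 + 3.9·-1 + 0.7·0.5.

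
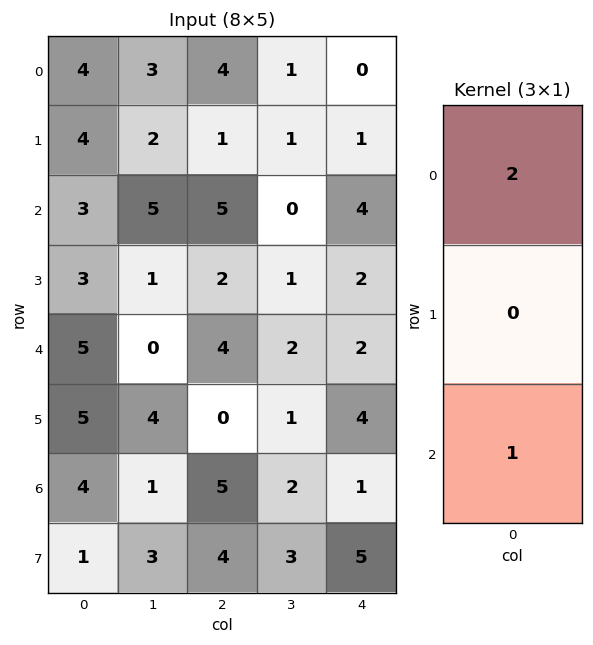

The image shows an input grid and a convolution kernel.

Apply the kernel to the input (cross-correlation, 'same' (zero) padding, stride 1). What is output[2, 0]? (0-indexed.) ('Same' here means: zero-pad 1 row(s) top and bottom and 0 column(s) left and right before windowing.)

11

The receptive field on the zero-padded input at this output position is [4 / 3 / 3]. Elementwise product with the kernel and sum: 4·2 + 3·1.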